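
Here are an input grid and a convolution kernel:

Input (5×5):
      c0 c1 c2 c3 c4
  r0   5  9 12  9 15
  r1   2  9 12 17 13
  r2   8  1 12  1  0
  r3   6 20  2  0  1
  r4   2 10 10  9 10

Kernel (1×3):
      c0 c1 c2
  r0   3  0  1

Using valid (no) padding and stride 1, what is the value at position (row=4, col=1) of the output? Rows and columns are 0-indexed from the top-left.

The receptive field on the input at this output position is [10 10 9]. Elementwise product with the kernel and sum: 10·3 + 9·1.

39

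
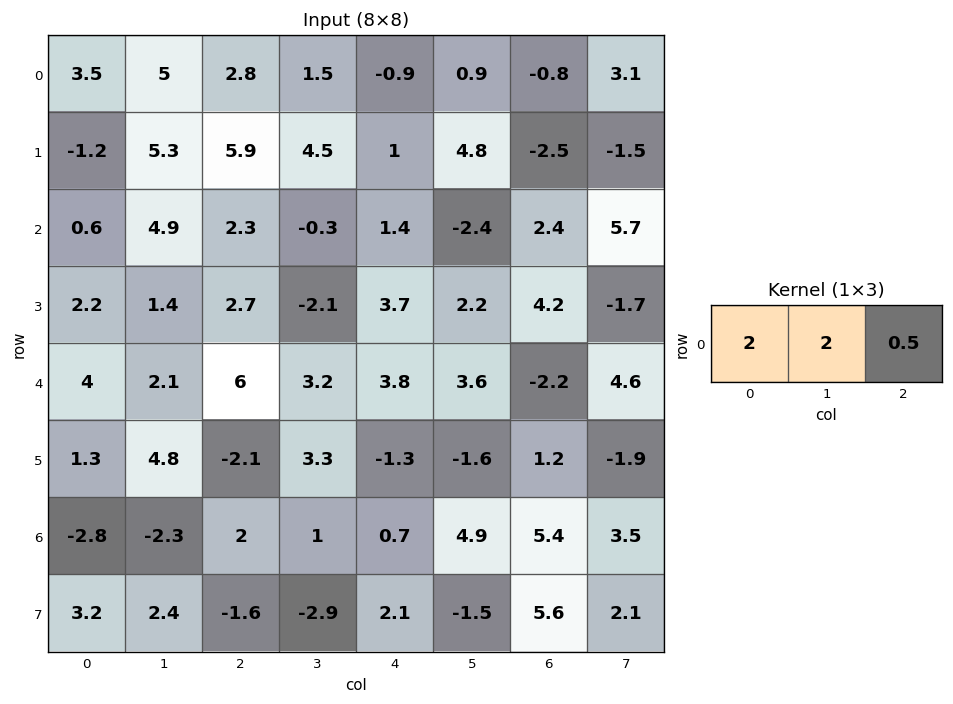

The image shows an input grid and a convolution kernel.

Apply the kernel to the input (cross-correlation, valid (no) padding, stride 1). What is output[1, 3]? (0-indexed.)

13.4

The receptive field on the input at this output position is [4.5 1 4.8]. Elementwise product with the kernel and sum: 4.5·2 + 1·2 + 4.8·0.5.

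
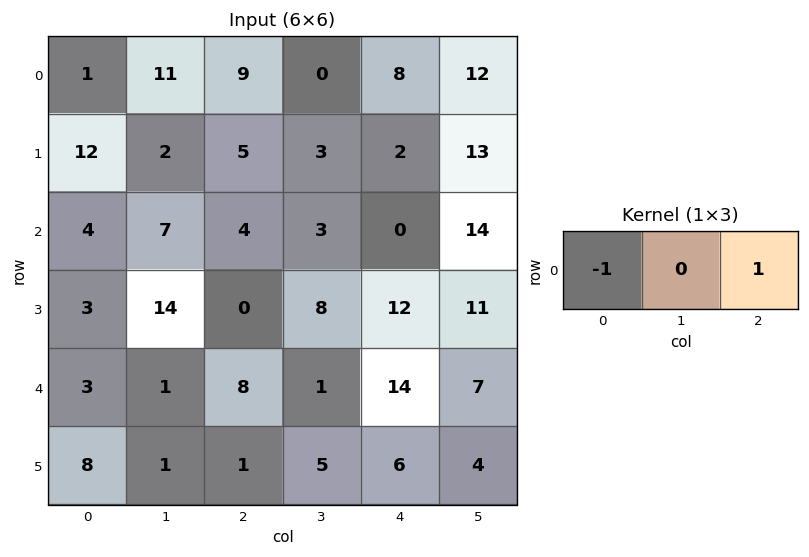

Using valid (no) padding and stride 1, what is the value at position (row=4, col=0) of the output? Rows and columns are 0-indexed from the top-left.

The receptive field on the input at this output position is [3 1 8]. Elementwise product with the kernel and sum: 3·-1 + 8·1.

5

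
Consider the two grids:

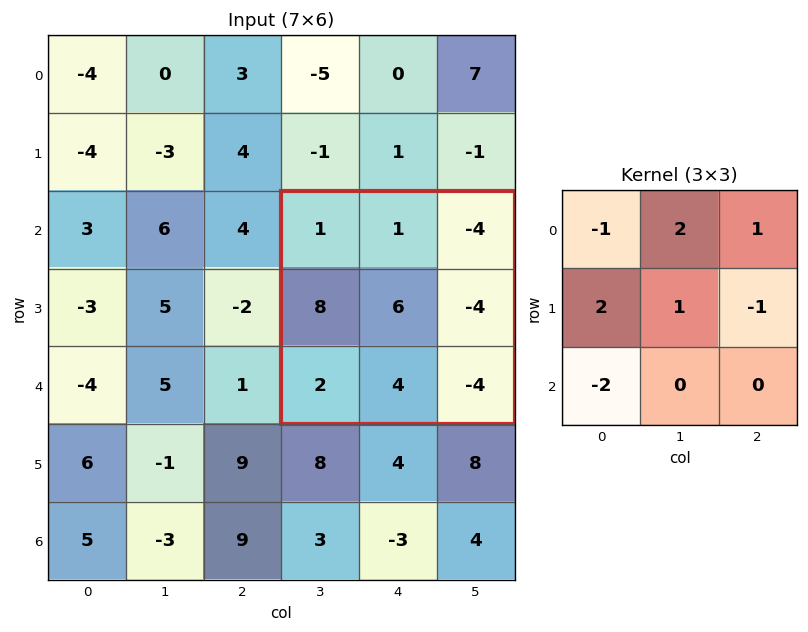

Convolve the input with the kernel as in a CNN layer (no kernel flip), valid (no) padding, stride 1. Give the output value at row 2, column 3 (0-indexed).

19

The receptive field on the input at this output position is [1 1 -4 / 8 6 -4 / 2 4 -4]. Elementwise product with the kernel and sum: 1·-1 + 1·2 + -4·1 + 8·2 + 6·1 + -4·-1 + 2·-2.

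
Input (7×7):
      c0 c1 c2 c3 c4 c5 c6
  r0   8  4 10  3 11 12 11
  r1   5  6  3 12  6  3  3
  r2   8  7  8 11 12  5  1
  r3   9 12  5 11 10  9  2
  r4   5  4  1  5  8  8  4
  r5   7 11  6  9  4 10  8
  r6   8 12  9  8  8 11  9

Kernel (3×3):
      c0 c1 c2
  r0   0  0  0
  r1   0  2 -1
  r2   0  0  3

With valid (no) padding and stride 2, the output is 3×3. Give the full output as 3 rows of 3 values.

33 54 6
22 36 28
43 38 39

Output[0,0]: The receptive field on the input at this output position is [8 4 10 / 5 6 3 / 8 7 8]. Elementwise product with the kernel and sum: 6·2 + 3·-1 + 8·3.
Output[0,1]: The receptive field on the input at this output position is [10 3 11 / 3 12 6 / 8 11 12]. Elementwise product with the kernel and sum: 12·2 + 6·-1 + 12·3.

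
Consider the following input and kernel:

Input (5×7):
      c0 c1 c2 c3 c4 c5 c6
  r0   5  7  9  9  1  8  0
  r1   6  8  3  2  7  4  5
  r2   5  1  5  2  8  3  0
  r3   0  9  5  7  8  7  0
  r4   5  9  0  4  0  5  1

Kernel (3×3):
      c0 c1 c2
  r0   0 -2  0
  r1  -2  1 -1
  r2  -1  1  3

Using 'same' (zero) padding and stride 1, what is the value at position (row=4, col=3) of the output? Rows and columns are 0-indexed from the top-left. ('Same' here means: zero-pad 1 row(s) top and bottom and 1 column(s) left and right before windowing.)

The receptive field on the zero-padded input at this output position is [5 7 8 / 0 4 0 / 0 0 0]. Elementwise product with the kernel and sum: 7·-2 + 0·-2 + 4·1 + 0·-1 + 0·-1 + 0·1 + 0·3.

-10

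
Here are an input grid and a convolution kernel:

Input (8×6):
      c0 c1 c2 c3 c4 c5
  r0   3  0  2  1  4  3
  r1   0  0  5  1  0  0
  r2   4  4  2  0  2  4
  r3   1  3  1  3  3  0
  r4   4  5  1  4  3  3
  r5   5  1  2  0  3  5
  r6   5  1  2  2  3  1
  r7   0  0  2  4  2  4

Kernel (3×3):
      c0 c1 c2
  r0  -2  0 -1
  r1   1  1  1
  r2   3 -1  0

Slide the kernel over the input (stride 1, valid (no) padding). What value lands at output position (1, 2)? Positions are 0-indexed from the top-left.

-6

The receptive field on the input at this output position is [5 1 0 / 2 0 2 / 1 3 3]. Elementwise product with the kernel and sum: 5·-2 + 0·-1 + 2·1 + 0·1 + 2·1 + 1·3 + 3·-1.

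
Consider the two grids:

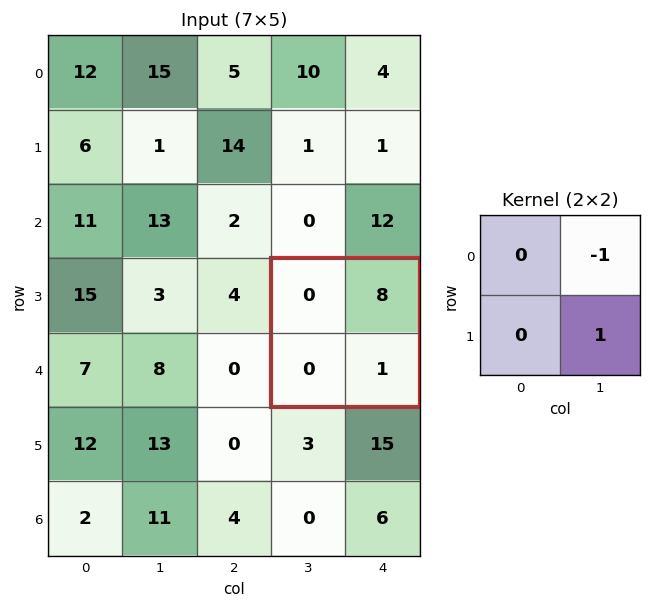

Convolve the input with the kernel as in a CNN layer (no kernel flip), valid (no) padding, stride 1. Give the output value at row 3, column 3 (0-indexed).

-7

The receptive field on the input at this output position is [0 8 / 0 1]. Elementwise product with the kernel and sum: 8·-1 + 1·1.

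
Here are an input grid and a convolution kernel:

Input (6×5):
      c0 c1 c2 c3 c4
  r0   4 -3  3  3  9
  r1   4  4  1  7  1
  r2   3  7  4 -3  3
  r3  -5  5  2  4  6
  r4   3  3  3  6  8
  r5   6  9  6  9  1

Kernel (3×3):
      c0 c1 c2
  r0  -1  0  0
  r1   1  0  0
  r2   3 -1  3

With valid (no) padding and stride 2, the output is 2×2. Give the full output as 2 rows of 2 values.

14 22
7 25

Output[0,0]: The receptive field on the input at this output position is [4 -3 3 / 4 4 1 / 3 7 4]. Elementwise product with the kernel and sum: 4·-1 + 4·1 + 3·3 + 7·-1 + 4·3.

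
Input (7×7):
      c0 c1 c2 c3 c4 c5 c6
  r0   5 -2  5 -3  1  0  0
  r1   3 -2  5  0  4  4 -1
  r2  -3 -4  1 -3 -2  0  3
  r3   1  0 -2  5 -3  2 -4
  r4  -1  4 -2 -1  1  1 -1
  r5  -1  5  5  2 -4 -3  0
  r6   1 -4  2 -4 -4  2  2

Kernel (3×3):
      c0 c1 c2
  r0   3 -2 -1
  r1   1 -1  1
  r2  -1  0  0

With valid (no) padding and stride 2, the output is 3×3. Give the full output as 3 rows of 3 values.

Output[0,0]: The receptive field on the input at this output position is [5 -2 5 / 3 -2 5 / -3 -4 1]. Elementwise product with the kernel and sum: 5·3 + -2·-2 + 5·-1 + 3·1 + -2·-1 + 5·1 + -3·-1.
Output[0,1]: The receptive field on the input at this output position is [5 -3 1 / 5 0 4 / 1 -3 -2]. Elementwise product with the kernel and sum: 5·3 + -3·-2 + 1·-1 + 5·1 + 0·-1 + 4·1 + 1·-1.

27 28 4
-2 3 -19
-11 -8 5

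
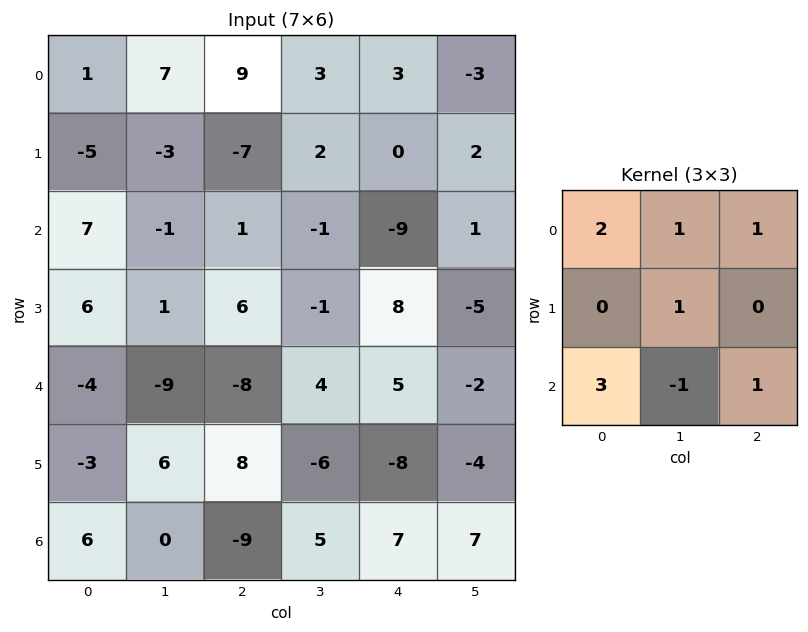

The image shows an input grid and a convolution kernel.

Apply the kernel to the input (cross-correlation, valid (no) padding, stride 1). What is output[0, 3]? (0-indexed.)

13

The receptive field on the input at this output position is [3 3 -3 / 2 0 2 / -1 -9 1]. Elementwise product with the kernel and sum: 3·2 + 3·1 + -3·1 + 0·1 + -1·3 + -9·-1 + 1·1.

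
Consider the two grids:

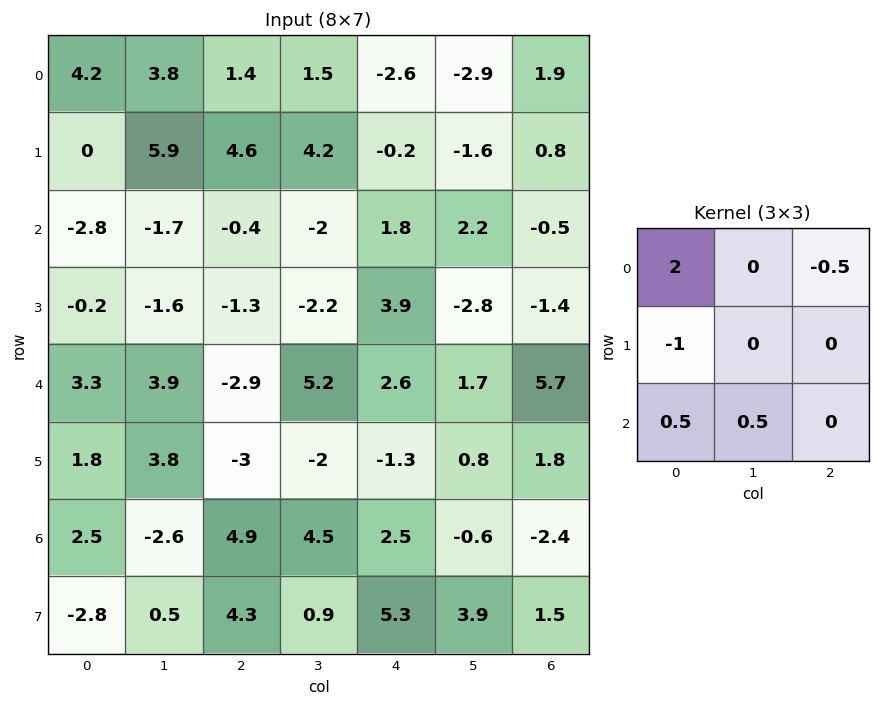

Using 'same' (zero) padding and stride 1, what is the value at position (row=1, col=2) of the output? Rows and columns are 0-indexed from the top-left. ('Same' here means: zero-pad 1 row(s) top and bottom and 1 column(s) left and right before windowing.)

-0.1

The receptive field on the zero-padded input at this output position is [3.8 1.4 1.5 / 5.9 4.6 4.2 / -1.7 -0.4 -2]. Elementwise product with the kernel and sum: 3.8·2 + 1.5·-0.5 + 5.9·-1 + -1.7·0.5 + -0.4·0.5.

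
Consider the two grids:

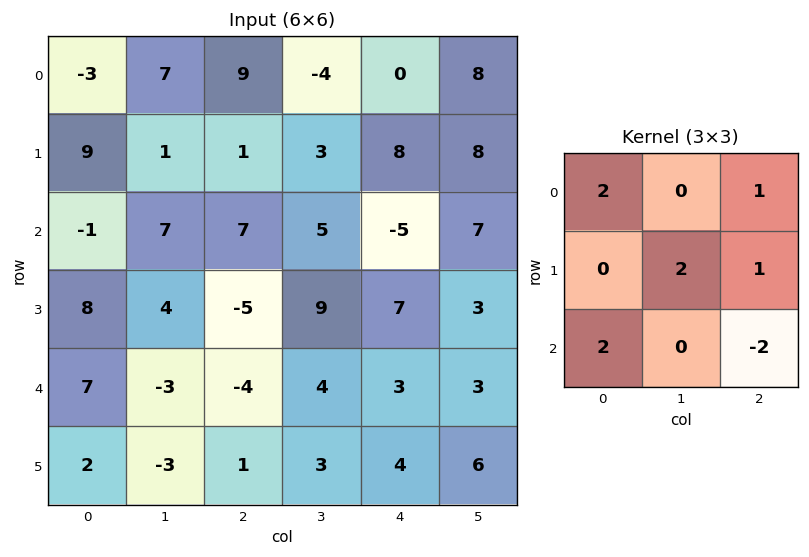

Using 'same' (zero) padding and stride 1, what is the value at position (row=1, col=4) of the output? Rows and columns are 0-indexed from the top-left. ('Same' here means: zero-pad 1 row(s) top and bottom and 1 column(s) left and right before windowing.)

20

The receptive field on the zero-padded input at this output position is [-4 0 8 / 3 8 8 / 5 -5 7]. Elementwise product with the kernel and sum: -4·2 + 8·1 + 8·2 + 8·1 + 5·2 + 7·-2.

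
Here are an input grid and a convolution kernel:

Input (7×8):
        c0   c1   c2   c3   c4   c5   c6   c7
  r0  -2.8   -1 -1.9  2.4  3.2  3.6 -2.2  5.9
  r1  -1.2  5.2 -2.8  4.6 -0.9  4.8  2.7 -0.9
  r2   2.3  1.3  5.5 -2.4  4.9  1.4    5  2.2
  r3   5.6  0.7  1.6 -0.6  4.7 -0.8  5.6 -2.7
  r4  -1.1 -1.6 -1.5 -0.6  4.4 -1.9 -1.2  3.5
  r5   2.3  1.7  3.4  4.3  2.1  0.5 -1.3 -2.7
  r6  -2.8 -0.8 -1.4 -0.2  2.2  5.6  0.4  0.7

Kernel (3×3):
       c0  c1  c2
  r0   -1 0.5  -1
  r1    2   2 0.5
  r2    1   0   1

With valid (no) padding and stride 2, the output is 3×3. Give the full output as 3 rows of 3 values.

18.6 13.45 19.85
3.65 -4.35 4.6
7.3 14.05 3

Output[0,0]: The receptive field on the input at this output position is [-2.8 -1 -1.9 / -1.2 5.2 -2.8 / 2.3 1.3 5.5]. Elementwise product with the kernel and sum: -2.8·-1 + -1·0.5 + -1.9·-1 + -1.2·2 + 5.2·2 + -2.8·0.5 + 2.3·1 + 5.5·1.
Output[0,1]: The receptive field on the input at this output position is [-1.9 2.4 3.2 / -2.8 4.6 -0.9 / 5.5 -2.4 4.9]. Elementwise product with the kernel and sum: -1.9·-1 + 2.4·0.5 + 3.2·-1 + -2.8·2 + 4.6·2 + -0.9·0.5 + 5.5·1 + 4.9·1.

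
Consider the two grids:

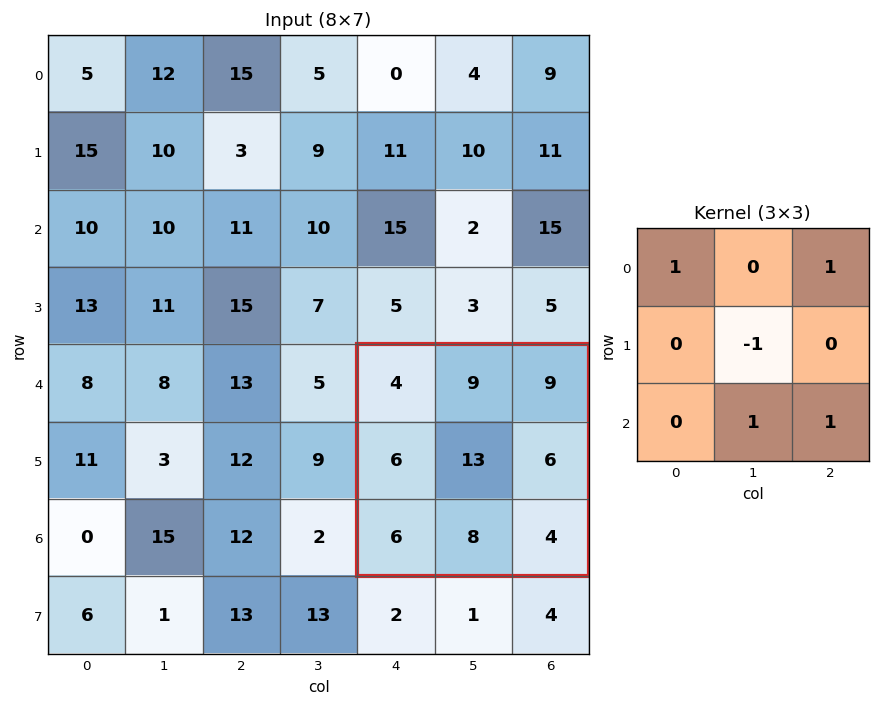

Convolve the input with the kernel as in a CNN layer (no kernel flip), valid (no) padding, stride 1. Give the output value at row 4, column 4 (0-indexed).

12

The receptive field on the input at this output position is [4 9 9 / 6 13 6 / 6 8 4]. Elementwise product with the kernel and sum: 4·1 + 9·1 + 13·-1 + 8·1 + 4·1.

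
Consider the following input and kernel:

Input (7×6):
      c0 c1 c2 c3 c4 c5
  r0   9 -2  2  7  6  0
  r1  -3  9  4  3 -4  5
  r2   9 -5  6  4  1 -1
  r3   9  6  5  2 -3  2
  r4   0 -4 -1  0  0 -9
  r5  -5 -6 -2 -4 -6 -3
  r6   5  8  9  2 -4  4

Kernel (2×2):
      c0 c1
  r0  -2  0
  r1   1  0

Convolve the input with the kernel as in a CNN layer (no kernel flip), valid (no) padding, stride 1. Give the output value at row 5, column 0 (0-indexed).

The receptive field on the input at this output position is [-5 -6 / 5 8]. Elementwise product with the kernel and sum: -5·-2 + 5·1.

15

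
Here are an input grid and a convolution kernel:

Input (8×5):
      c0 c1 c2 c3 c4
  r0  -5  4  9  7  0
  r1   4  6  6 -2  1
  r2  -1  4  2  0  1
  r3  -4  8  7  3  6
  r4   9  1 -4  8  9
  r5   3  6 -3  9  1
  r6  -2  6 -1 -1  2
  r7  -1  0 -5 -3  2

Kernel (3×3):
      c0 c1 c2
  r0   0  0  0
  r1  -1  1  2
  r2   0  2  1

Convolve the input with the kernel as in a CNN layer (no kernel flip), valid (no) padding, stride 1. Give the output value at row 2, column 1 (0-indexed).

The receptive field on the input at this output position is [4 2 0 / 8 7 3 / 1 -4 8]. Elementwise product with the kernel and sum: 8·-1 + 7·1 + 3·2 + -4·2 + 8·1.

5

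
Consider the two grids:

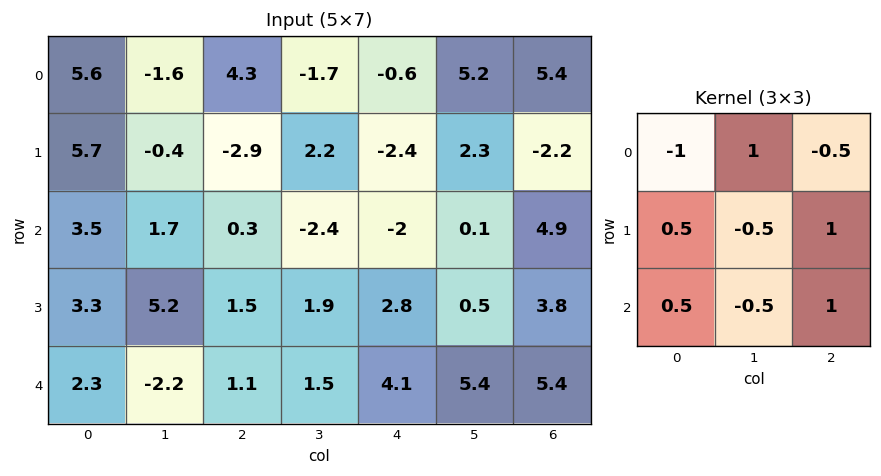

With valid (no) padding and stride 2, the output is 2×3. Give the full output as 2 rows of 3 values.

Output[0,0]: The receptive field on the input at this output position is [5.6 -1.6 4.3 / 5.7 -0.4 -2.9 / 3.5 1.7 0.3]. Elementwise product with the kernel and sum: 5.6·-1 + -1.6·1 + 4.3·-0.5 + 5.7·0.5 + -0.4·-0.5 + -2.9·1 + 3.5·0.5 + 1.7·-0.5 + 0.3·1.

-8 -11.3 2.4
1.95 4.8 9.35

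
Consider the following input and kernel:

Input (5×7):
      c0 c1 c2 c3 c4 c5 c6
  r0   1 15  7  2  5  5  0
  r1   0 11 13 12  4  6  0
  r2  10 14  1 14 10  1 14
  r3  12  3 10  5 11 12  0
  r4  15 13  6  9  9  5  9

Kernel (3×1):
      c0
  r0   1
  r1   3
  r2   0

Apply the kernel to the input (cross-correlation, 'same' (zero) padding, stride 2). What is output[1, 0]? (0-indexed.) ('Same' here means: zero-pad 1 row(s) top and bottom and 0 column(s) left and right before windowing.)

30

The receptive field on the zero-padded input at this output position is [0 / 10 / 12]. Elementwise product with the kernel and sum: 0·1 + 10·3.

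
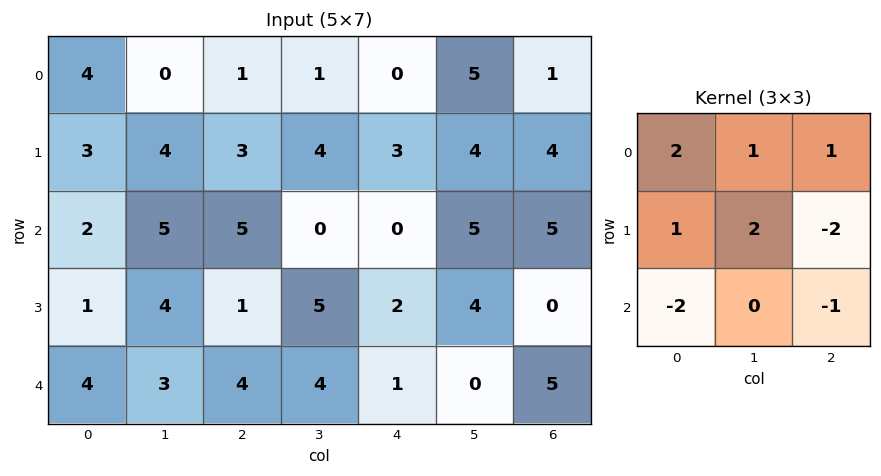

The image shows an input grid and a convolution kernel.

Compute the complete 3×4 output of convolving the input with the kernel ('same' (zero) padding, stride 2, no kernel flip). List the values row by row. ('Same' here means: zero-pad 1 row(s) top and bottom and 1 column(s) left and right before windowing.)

Output[0,0]: The receptive field on the zero-padded input at this output position is [0 0 0 / 0 4 0 / 0 3 4]. Elementwise product with the kernel and sum: 0·2 + 0·1 + 0·1 + 0·1 + 4·2 + 0·-2 + 0·-2 + 4·-1.

4 -12 -21 -1
-3 17 -9 19
7 17 22 18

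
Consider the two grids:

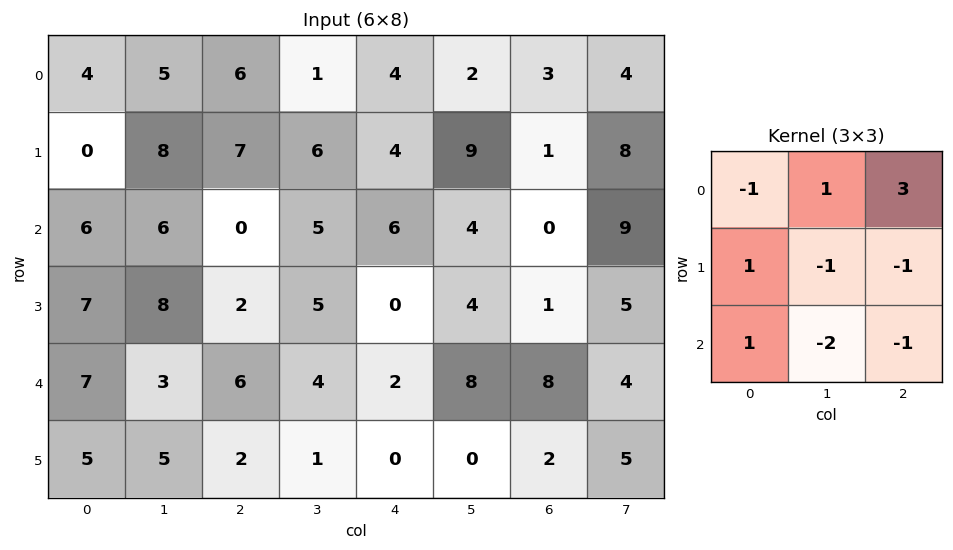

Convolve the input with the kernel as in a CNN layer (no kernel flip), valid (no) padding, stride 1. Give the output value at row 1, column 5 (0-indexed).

8

The receptive field on the input at this output position is [9 1 8 / 4 0 9 / 4 1 5]. Elementwise product with the kernel and sum: 9·-1 + 1·1 + 8·3 + 4·1 + 0·-1 + 9·-1 + 4·1 + 1·-2 + 5·-1.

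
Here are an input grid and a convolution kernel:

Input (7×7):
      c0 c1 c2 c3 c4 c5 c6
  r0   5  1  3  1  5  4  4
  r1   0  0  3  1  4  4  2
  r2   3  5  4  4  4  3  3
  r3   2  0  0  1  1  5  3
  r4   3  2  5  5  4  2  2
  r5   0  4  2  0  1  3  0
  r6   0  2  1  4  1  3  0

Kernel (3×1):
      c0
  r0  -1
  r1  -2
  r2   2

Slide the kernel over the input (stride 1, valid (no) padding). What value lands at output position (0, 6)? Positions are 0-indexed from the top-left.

-2

The receptive field on the input at this output position is [4 / 2 / 3]. Elementwise product with the kernel and sum: 4·-1 + 2·-2 + 3·2.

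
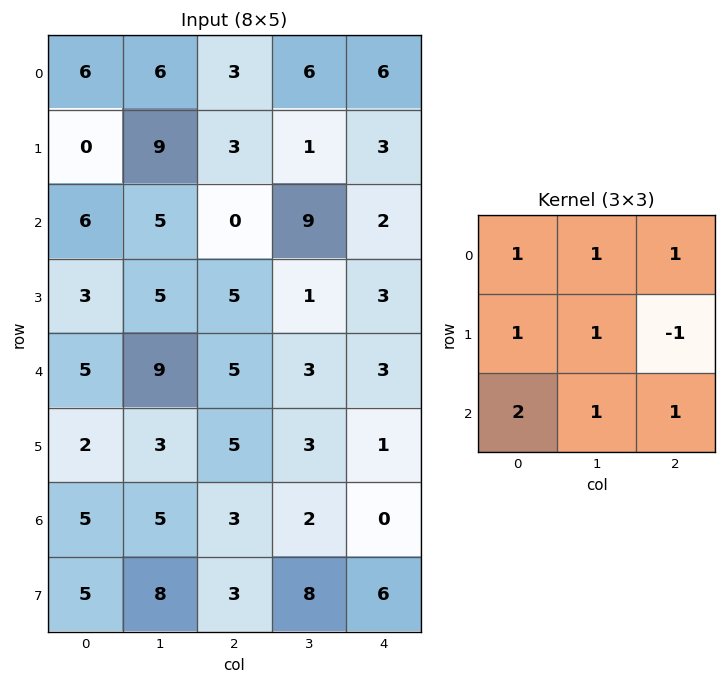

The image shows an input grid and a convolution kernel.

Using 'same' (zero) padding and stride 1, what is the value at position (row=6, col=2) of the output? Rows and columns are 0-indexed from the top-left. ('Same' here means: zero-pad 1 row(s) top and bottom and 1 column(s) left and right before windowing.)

44

The receptive field on the zero-padded input at this output position is [3 5 3 / 5 3 2 / 8 3 8]. Elementwise product with the kernel and sum: 3·1 + 5·1 + 3·1 + 5·1 + 3·1 + 2·-1 + 8·2 + 3·1 + 8·1.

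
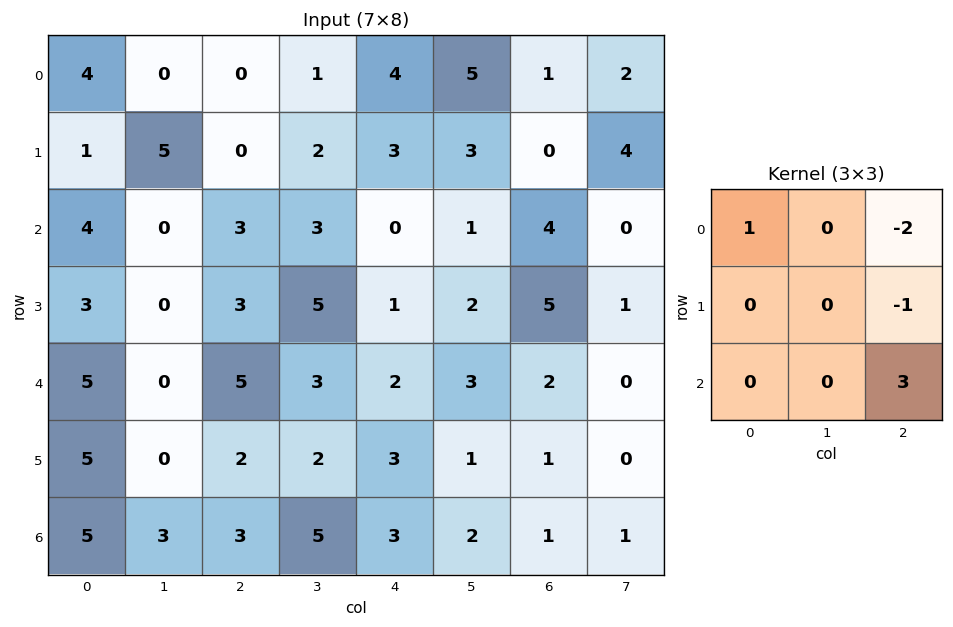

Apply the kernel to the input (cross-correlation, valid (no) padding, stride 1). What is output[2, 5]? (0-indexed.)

0

The receptive field on the input at this output position is [1 4 0 / 2 5 1 / 3 2 0]. Elementwise product with the kernel and sum: 1·1 + 0·-2 + 1·-1 + 0·3.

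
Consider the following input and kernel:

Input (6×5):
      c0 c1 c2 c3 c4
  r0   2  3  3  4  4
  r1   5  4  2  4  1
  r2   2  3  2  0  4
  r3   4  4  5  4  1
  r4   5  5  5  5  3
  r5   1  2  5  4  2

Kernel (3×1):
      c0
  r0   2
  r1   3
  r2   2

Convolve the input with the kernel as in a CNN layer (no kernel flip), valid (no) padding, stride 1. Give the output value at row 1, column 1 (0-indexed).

The receptive field on the input at this output position is [4 / 3 / 4]. Elementwise product with the kernel and sum: 4·2 + 3·3 + 4·2.

25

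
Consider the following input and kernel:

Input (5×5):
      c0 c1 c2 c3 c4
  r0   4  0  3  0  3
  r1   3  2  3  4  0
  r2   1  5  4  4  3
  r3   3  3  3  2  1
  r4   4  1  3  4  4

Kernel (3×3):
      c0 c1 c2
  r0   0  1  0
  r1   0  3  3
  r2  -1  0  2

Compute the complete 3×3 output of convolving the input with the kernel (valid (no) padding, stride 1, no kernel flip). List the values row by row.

Output[0,0]: The receptive field on the input at this output position is [4 0 3 / 3 2 3 / 1 5 4]. Elementwise product with the kernel and sum: 0·1 + 2·3 + 3·3 + 1·-1 + 4·2.

22 27 14
32 28 24
25 26 18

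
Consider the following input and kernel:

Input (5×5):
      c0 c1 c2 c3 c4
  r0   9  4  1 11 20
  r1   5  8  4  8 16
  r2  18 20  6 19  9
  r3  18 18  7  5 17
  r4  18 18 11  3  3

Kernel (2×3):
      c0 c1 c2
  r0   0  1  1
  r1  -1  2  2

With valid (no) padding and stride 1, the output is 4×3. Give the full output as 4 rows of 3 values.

24 28 75
46 42 74
58 31 65
65 22 23

Output[0,0]: The receptive field on the input at this output position is [9 4 1 / 5 8 4]. Elementwise product with the kernel and sum: 4·1 + 1·1 + 5·-1 + 8·2 + 4·2.
Output[0,1]: The receptive field on the input at this output position is [4 1 11 / 8 4 8]. Elementwise product with the kernel and sum: 1·1 + 11·1 + 8·-1 + 4·2 + 8·2.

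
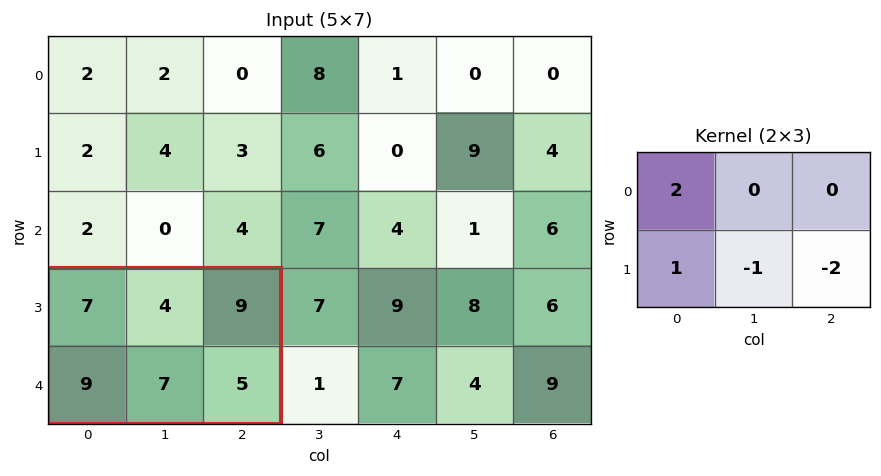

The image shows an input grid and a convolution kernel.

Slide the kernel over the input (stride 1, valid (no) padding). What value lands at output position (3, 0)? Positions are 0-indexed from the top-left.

6

The receptive field on the input at this output position is [7 4 9 / 9 7 5]. Elementwise product with the kernel and sum: 7·2 + 9·1 + 7·-1 + 5·-2.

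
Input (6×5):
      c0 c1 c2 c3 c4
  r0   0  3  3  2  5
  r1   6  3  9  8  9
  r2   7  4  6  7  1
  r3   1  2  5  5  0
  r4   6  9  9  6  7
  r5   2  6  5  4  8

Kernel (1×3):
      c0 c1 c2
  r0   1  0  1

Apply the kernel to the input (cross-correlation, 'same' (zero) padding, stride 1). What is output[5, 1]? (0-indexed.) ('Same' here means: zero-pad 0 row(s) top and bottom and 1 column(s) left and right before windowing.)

7

The receptive field on the zero-padded input at this output position is [2 6 5]. Elementwise product with the kernel and sum: 2·1 + 5·1.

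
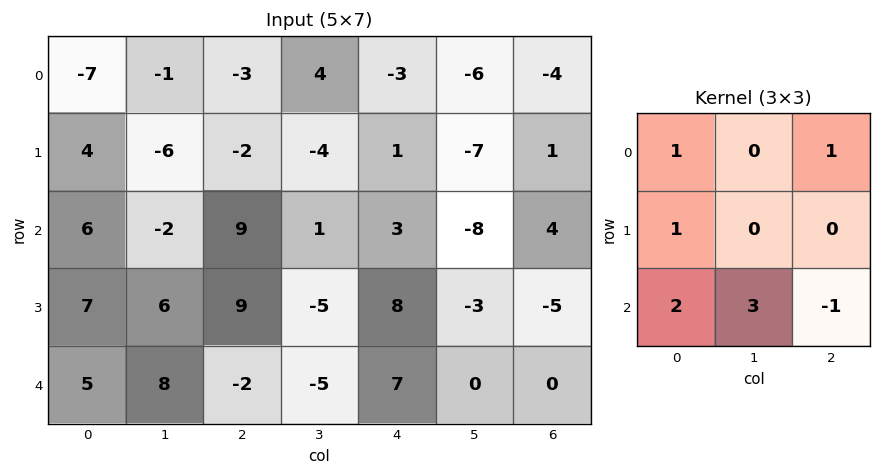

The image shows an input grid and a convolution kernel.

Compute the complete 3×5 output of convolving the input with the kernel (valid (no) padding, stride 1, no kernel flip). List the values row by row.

Output[0,0]: The receptive field on the input at this output position is [-7 -1 -3 / 4 -6 -2 / 6 -2 9]. Elementwise product with the kernel and sum: -7·1 + -3·1 + 4·1 + 6·2 + -2·3 + 9·-1.

-9 19 10 13 -28
31 32 3 7 17
58 20 -5 -1 29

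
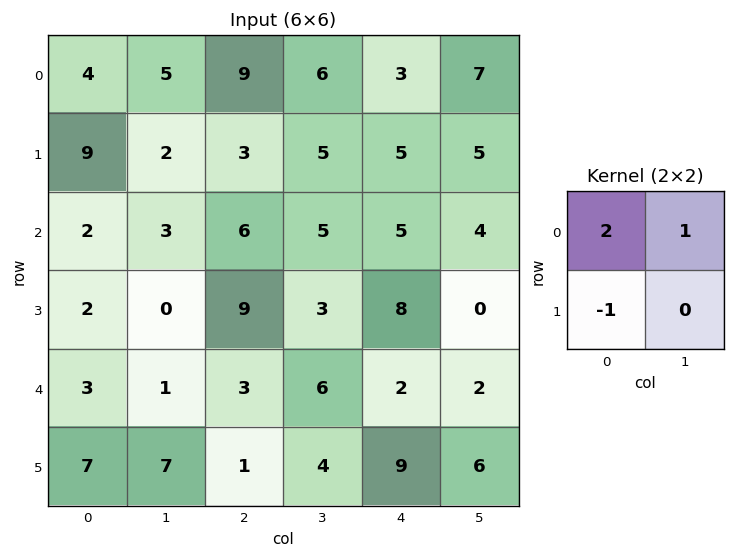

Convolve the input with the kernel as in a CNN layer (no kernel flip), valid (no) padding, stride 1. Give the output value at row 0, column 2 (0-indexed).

21

The receptive field on the input at this output position is [9 6 / 3 5]. Elementwise product with the kernel and sum: 9·2 + 6·1 + 3·-1.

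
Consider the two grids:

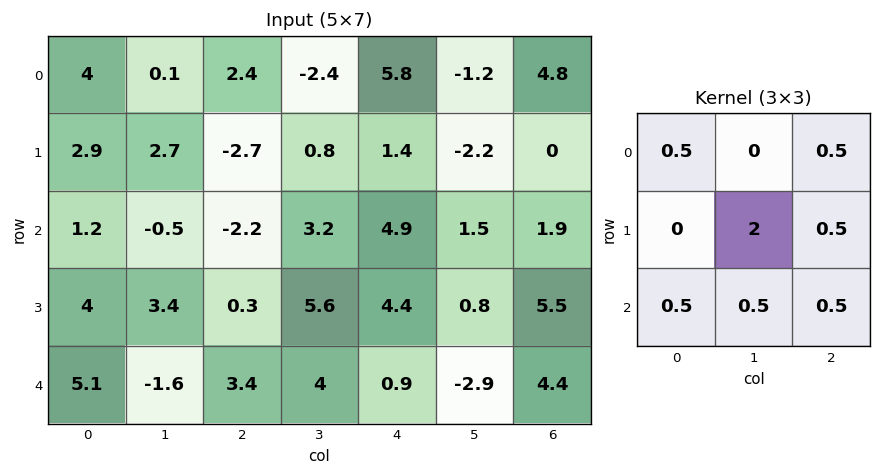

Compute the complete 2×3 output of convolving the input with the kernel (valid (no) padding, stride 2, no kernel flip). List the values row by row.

Output[0,0]: The receptive field on the input at this output position is [4 0.1 2.4 / 2.9 2.7 -2.7 / 1.2 -0.5 -2.2]. Elementwise product with the kernel and sum: 4·0.5 + 2.4·0.5 + 2.7·2 + -2.7·0.5 + 1.2·0.5 + -0.5·0.5 + -2.2·0.5.
Output[0,1]: The receptive field on the input at this output position is [2.4 -2.4 5.8 / -2.7 0.8 1.4 / -2.2 3.2 4.9]. Elementwise product with the kernel and sum: 2.4·0.5 + 5.8·0.5 + 0.8·2 + 1.4·0.5 + -2.2·0.5 + 3.2·0.5 + 4.9·0.5.

6.5 9.35 5.05
9.9 18.9 8.95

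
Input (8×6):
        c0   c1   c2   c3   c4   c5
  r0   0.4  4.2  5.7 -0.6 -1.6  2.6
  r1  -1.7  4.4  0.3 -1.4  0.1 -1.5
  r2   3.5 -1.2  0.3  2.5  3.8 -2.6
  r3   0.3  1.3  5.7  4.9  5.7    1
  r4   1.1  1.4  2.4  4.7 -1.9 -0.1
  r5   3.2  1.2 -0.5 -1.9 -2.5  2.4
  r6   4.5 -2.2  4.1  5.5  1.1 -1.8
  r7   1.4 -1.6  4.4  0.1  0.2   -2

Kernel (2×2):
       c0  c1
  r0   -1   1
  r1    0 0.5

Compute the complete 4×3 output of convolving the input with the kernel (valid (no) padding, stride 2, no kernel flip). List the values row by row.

Output[0,0]: The receptive field on the input at this output position is [0.4 4.2 / -1.7 4.4]. Elementwise product with the kernel and sum: 0.4·-1 + 4.2·1 + 4.4·0.5.

6 -7 3.45
-4.05 4.65 -5.9
0.9 1.35 3
-7.5 1.45 -3.9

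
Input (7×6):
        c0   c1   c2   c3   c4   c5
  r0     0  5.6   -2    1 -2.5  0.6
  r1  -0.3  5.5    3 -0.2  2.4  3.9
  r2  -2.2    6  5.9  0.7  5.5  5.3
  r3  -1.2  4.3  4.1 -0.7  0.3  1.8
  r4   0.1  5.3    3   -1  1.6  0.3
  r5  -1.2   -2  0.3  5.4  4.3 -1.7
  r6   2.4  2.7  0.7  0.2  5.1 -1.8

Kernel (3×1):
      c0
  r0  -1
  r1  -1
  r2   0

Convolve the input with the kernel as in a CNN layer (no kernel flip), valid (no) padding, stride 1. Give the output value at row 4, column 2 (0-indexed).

The receptive field on the input at this output position is [3 / 0.3 / 0.7]. Elementwise product with the kernel and sum: 3·-1 + 0.3·-1.

-3.3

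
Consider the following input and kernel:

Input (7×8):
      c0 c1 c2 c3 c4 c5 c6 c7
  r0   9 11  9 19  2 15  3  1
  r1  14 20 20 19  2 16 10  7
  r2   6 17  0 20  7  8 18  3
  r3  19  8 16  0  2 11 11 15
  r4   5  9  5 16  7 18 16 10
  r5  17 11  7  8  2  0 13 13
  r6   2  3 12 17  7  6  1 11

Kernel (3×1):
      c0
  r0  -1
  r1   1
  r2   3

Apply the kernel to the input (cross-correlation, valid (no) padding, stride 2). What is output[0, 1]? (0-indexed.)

The receptive field on the input at this output position is [9 / 20 / 0]. Elementwise product with the kernel and sum: 9·-1 + 20·1 + 0·3.

11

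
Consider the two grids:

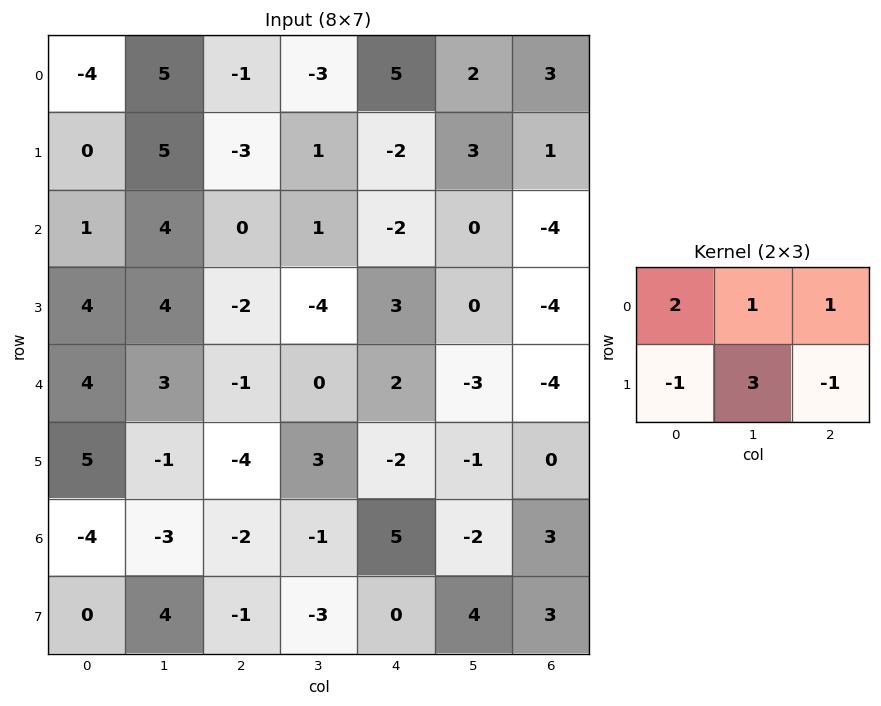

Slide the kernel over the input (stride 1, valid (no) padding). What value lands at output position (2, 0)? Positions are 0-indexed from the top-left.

16

The receptive field on the input at this output position is [1 4 0 / 4 4 -2]. Elementwise product with the kernel and sum: 1·2 + 4·1 + 0·1 + 4·-1 + 4·3 + -2·-1.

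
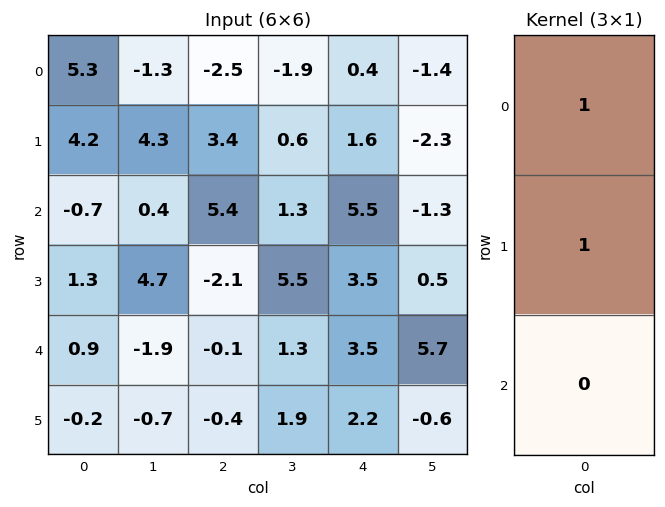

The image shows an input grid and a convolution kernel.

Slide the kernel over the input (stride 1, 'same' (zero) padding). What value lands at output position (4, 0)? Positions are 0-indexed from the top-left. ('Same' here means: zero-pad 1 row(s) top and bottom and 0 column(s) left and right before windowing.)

The receptive field on the zero-padded input at this output position is [1.3 / 0.9 / -0.2]. Elementwise product with the kernel and sum: 1.3·1 + 0.9·1.

2.2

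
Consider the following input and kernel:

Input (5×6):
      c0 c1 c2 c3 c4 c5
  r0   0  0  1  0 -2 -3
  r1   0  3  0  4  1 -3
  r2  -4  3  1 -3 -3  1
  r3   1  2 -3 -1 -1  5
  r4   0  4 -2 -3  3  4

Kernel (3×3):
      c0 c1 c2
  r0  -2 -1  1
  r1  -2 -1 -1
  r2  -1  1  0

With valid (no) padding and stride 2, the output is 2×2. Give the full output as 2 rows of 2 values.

Output[0,0]: The receptive field on the input at this output position is [0 0 1 / 0 3 0 / -4 3 1]. Elementwise product with the kernel and sum: 0·-2 + 0·-1 + 1·1 + 0·-2 + 3·-1 + 0·-1 + -4·-1 + 3·1.

5 -13
9 5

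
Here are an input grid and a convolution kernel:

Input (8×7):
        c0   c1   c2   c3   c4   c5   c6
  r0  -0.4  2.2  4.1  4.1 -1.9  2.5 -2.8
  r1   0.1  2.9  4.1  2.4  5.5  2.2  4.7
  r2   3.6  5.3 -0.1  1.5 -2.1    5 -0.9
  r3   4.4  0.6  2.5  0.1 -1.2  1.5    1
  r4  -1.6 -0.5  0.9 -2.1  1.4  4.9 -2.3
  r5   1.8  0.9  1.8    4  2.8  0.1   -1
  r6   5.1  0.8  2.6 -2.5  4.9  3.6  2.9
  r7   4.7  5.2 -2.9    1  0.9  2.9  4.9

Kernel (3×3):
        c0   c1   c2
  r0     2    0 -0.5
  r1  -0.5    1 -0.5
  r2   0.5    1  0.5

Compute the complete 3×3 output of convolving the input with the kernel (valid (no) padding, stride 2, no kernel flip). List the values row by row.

5 7.15 -1.8
3.55 -0.65 2.3
0.1 4.05 10.65

Output[0,0]: The receptive field on the input at this output position is [-0.4 2.2 4.1 / 0.1 2.9 4.1 / 3.6 5.3 -0.1]. Elementwise product with the kernel and sum: -0.4·2 + 4.1·-0.5 + 0.1·-0.5 + 2.9·1 + 4.1·-0.5 + 3.6·0.5 + 5.3·1 + -0.1·0.5.
Output[0,1]: The receptive field on the input at this output position is [4.1 4.1 -1.9 / 4.1 2.4 5.5 / -0.1 1.5 -2.1]. Elementwise product with the kernel and sum: 4.1·2 + -1.9·-0.5 + 4.1·-0.5 + 2.4·1 + 5.5·-0.5 + -0.1·0.5 + 1.5·1 + -2.1·0.5.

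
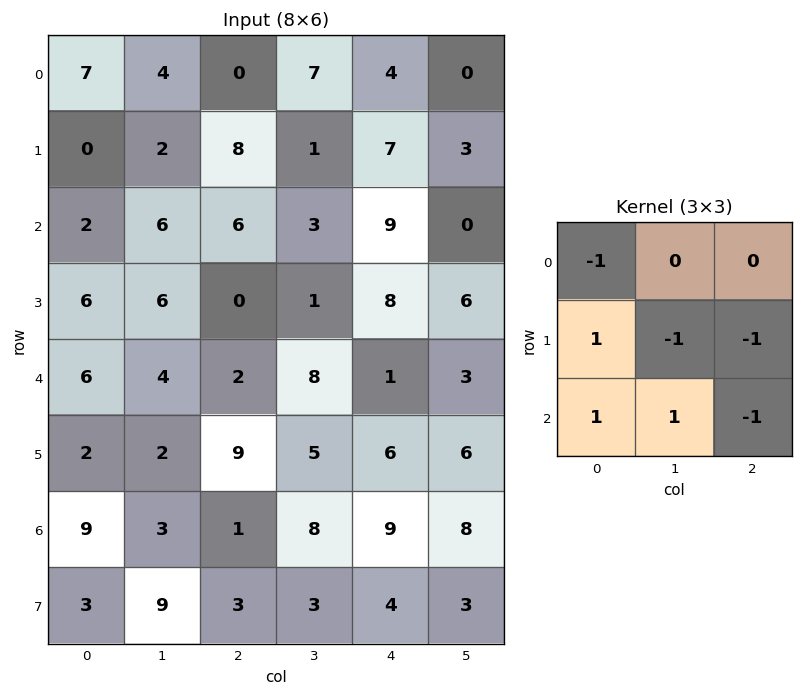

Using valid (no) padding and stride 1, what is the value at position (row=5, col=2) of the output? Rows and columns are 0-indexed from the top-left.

-23

The receptive field on the input at this output position is [9 5 6 / 1 8 9 / 3 3 4]. Elementwise product with the kernel and sum: 9·-1 + 1·1 + 8·-1 + 9·-1 + 3·1 + 3·1 + 4·-1.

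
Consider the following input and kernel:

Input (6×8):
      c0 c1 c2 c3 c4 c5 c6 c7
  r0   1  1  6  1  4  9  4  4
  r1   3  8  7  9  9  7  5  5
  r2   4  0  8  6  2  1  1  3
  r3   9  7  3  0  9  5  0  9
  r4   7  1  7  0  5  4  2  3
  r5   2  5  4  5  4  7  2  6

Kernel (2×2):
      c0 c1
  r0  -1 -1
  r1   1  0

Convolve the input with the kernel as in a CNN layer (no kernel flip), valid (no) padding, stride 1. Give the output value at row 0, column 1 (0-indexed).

The receptive field on the input at this output position is [1 6 / 8 7]. Elementwise product with the kernel and sum: 1·-1 + 6·-1 + 8·1.

1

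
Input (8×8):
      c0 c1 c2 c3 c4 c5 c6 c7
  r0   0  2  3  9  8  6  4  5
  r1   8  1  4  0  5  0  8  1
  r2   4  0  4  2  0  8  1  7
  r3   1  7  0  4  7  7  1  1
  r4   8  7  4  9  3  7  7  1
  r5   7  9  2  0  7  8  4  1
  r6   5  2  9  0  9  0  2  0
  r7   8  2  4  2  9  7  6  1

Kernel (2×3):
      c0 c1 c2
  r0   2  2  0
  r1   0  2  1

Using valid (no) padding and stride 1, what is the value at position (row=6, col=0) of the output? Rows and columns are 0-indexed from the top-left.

22

The receptive field on the input at this output position is [5 2 9 / 8 2 4]. Elementwise product with the kernel and sum: 5·2 + 2·2 + 2·2 + 4·1.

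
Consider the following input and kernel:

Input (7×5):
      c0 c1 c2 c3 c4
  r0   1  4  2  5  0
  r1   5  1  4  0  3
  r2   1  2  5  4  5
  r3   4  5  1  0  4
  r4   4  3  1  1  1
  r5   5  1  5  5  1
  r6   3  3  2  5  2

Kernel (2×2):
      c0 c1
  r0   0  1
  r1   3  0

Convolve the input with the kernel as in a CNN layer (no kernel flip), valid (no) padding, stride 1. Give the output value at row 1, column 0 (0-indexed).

4

The receptive field on the input at this output position is [5 1 / 1 2]. Elementwise product with the kernel and sum: 1·1 + 1·3.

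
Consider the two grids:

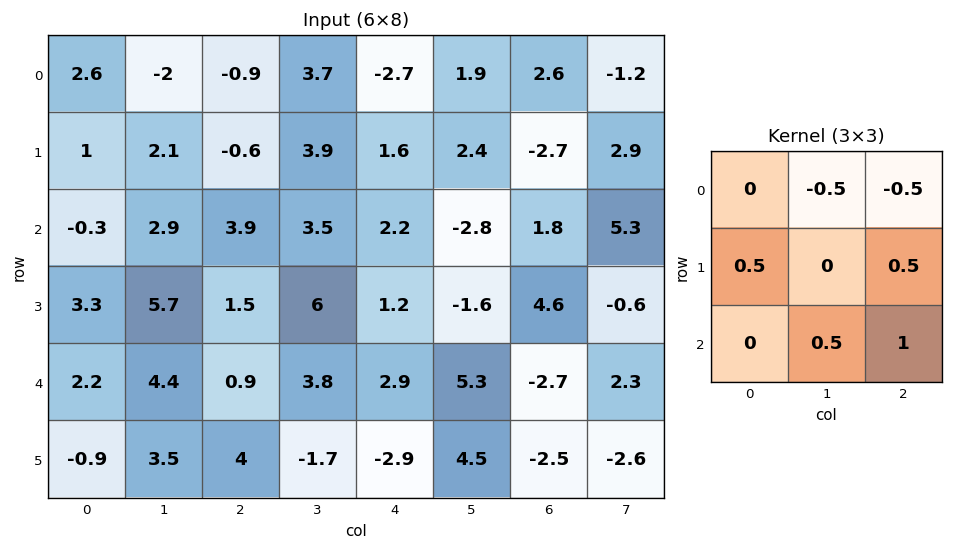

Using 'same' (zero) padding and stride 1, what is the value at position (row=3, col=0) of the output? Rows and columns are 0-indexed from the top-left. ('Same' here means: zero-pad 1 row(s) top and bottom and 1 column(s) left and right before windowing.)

7.05

The receptive field on the zero-padded input at this output position is [0 -0.3 2.9 / 0 3.3 5.7 / 0 2.2 4.4]. Elementwise product with the kernel and sum: -0.3·-0.5 + 2.9·-0.5 + 0·0.5 + 5.7·0.5 + 2.2·0.5 + 4.4·1.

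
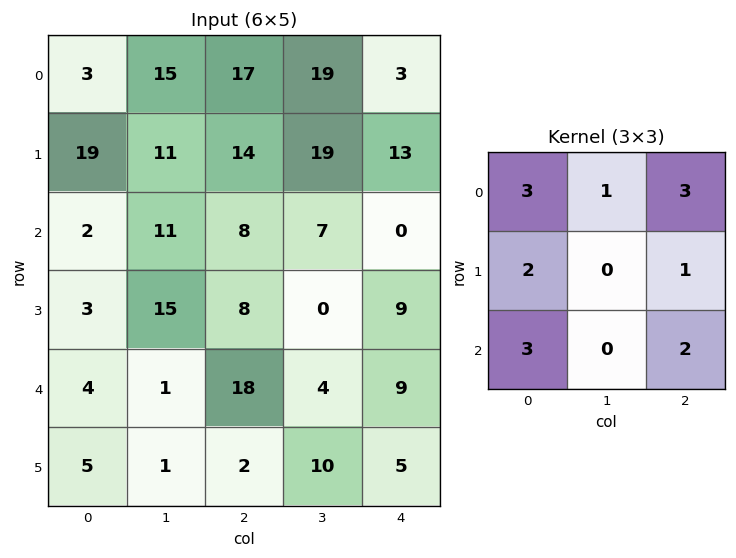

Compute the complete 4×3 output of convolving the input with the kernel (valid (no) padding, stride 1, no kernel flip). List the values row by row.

149 207 144
147 178 158
103 103 128
93 82 112

Output[0,0]: The receptive field on the input at this output position is [3 15 17 / 19 11 14 / 2 11 8]. Elementwise product with the kernel and sum: 3·3 + 15·1 + 17·3 + 19·2 + 14·1 + 2·3 + 8·2.
Output[0,1]: The receptive field on the input at this output position is [15 17 19 / 11 14 19 / 11 8 7]. Elementwise product with the kernel and sum: 15·3 + 17·1 + 19·3 + 11·2 + 19·1 + 11·3 + 7·2.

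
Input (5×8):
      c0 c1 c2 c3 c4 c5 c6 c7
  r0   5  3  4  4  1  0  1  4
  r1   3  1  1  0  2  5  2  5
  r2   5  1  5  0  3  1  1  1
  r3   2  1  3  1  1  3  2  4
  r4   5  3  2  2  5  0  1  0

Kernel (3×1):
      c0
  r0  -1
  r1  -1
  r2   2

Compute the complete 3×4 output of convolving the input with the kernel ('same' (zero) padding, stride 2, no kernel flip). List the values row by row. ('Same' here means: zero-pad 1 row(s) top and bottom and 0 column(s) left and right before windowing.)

Output[0,0]: The receptive field on the zero-padded input at this output position is [0 / 5 / 3]. Elementwise product with the kernel and sum: 0·-1 + 5·-1 + 3·2.
Output[0,1]: The receptive field on the zero-padded input at this output position is [0 / 4 / 1]. Elementwise product with the kernel and sum: 0·-1 + 4·-1 + 1·2.

1 -2 3 3
-4 0 -3 1
-7 -5 -6 -3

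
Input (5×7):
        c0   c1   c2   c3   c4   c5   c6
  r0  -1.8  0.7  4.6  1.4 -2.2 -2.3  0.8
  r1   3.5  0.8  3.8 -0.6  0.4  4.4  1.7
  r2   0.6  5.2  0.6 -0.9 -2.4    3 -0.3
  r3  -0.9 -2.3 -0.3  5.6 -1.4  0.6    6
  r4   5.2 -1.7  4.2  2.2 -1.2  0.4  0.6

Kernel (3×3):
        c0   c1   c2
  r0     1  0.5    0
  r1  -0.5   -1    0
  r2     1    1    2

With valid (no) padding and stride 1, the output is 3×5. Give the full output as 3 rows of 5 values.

3 2.8 -1.1 2.9 -7.95
-5.4 8.1 6.6 7.85 12
17.85 13.85 -1.3 -1.7 -0.4

Output[0,0]: The receptive field on the input at this output position is [-1.8 0.7 4.6 / 3.5 0.8 3.8 / 0.6 5.2 0.6]. Elementwise product with the kernel and sum: -1.8·1 + 0.7·0.5 + 3.5·-0.5 + 0.8·-1 + 0.6·1 + 5.2·1 + 0.6·2.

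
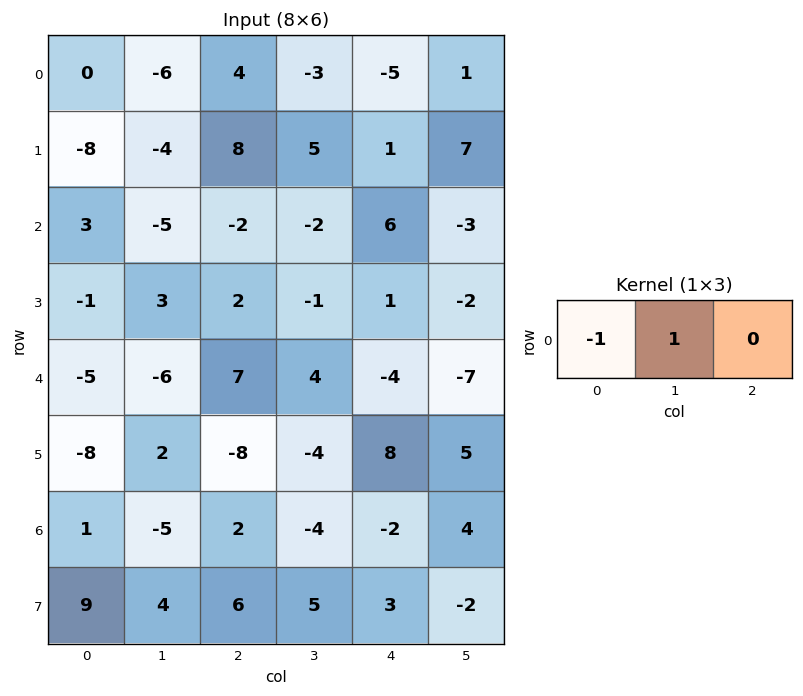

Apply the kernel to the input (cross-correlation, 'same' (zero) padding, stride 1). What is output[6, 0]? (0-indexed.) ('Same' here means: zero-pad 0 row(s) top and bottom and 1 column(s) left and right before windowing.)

1

The receptive field on the zero-padded input at this output position is [0 1 -5]. Elementwise product with the kernel and sum: 0·-1 + 1·1.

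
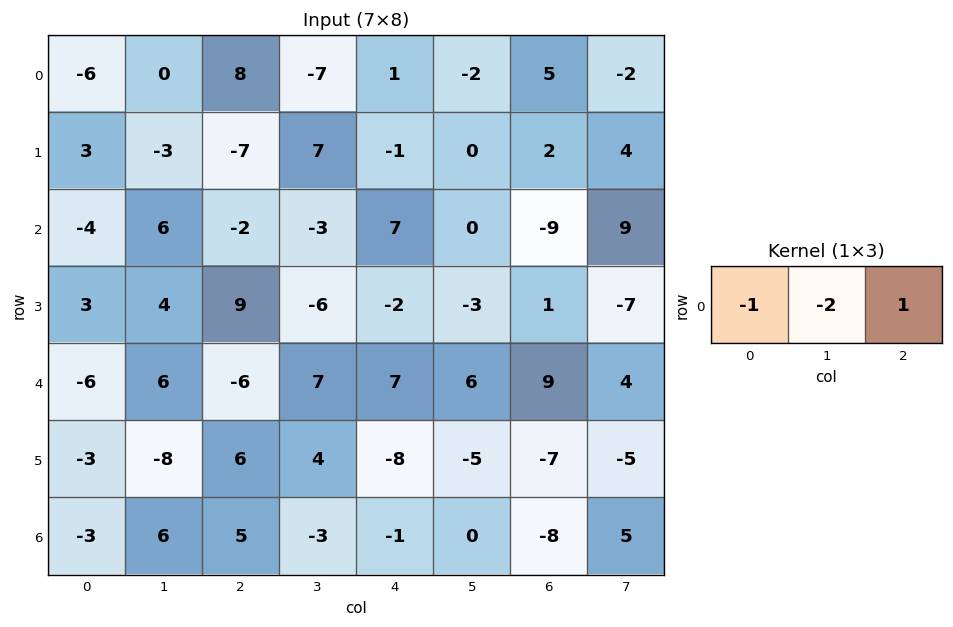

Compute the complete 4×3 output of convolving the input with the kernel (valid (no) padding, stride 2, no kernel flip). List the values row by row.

14 7 8
-10 15 -16
-12 -1 -10
-4 0 -7

Output[0,0]: The receptive field on the input at this output position is [-6 0 8]. Elementwise product with the kernel and sum: -6·-1 + 0·-2 + 8·1.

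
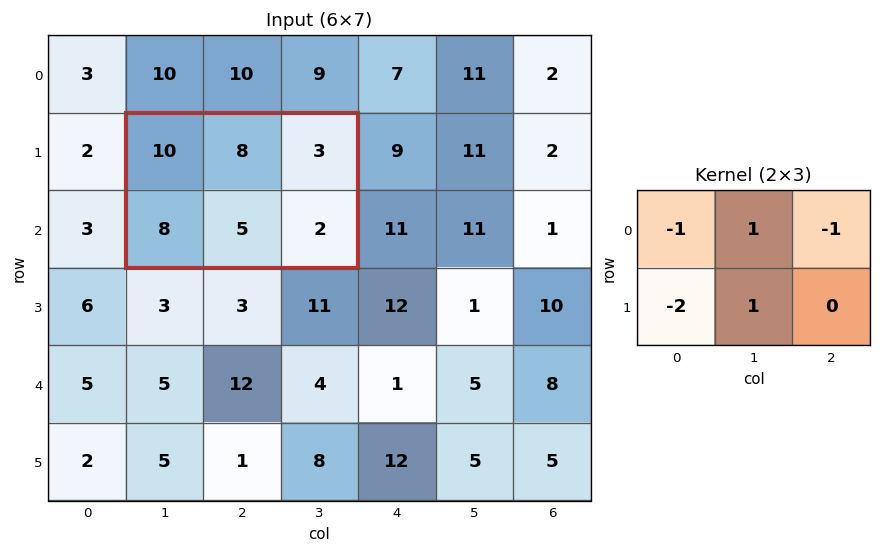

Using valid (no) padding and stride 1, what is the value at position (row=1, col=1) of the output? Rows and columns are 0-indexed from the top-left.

-16

The receptive field on the input at this output position is [10 8 3 / 8 5 2]. Elementwise product with the kernel and sum: 10·-1 + 8·1 + 3·-1 + 8·-2 + 5·1.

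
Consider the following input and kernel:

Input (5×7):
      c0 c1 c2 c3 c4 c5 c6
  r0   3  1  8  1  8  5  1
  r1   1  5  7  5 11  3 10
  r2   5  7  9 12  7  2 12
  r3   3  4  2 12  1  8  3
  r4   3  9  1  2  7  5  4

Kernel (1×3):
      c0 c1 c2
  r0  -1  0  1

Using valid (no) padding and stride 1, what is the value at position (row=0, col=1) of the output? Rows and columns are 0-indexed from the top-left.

0

The receptive field on the input at this output position is [1 8 1]. Elementwise product with the kernel and sum: 1·-1 + 1·1.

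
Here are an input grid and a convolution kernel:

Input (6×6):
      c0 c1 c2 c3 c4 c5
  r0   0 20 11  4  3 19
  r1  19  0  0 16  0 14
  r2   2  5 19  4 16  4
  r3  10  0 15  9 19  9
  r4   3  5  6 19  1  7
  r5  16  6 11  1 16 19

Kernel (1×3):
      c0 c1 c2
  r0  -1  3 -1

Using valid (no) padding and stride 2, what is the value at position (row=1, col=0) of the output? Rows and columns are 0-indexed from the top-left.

-6

The receptive field on the input at this output position is [2 5 19]. Elementwise product with the kernel and sum: 2·-1 + 5·3 + 19·-1.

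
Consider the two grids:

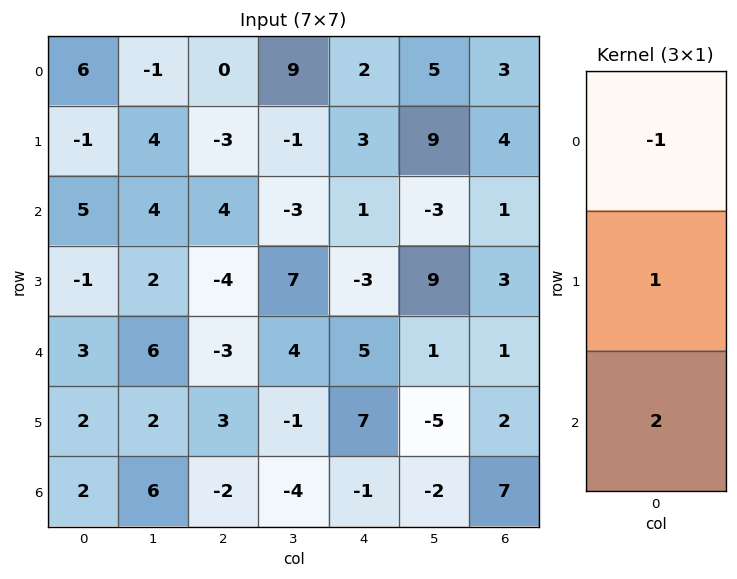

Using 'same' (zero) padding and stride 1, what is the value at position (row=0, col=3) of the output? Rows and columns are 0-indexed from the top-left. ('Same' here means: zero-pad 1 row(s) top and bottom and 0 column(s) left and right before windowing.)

7

The receptive field on the zero-padded input at this output position is [0 / 9 / -1]. Elementwise product with the kernel and sum: 0·-1 + 9·1 + -1·2.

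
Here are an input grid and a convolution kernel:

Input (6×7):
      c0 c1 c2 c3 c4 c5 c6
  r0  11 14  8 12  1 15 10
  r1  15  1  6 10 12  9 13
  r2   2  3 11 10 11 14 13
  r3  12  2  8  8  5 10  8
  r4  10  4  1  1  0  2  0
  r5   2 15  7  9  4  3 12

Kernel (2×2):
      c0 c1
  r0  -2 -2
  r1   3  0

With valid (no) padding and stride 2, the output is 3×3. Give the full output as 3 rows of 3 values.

-5 -22 4
26 -18 -35
-22 17 8

Output[0,0]: The receptive field on the input at this output position is [11 14 / 15 1]. Elementwise product with the kernel and sum: 11·-2 + 14·-2 + 15·3.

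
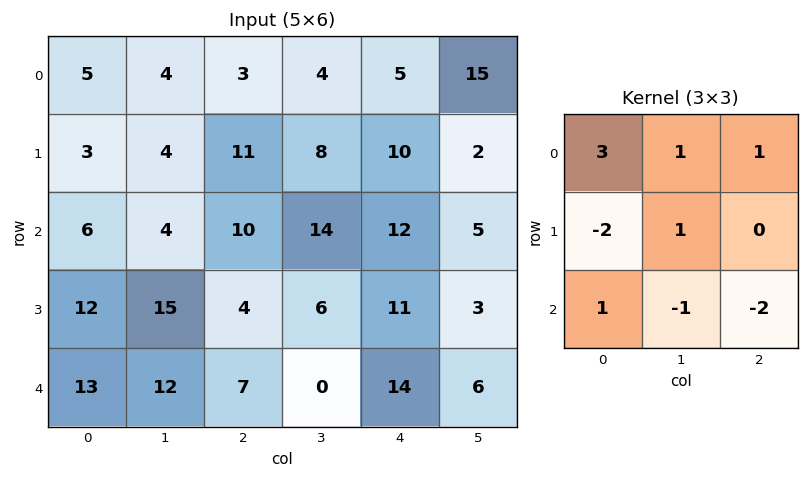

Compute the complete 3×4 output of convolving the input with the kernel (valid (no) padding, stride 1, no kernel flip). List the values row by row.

2 -12 -24 18
5 32 21 9
10 15 33 32

Output[0,0]: The receptive field on the input at this output position is [5 4 3 / 3 4 11 / 6 4 10]. Elementwise product with the kernel and sum: 5·3 + 4·1 + 3·1 + 3·-2 + 4·1 + 6·1 + 4·-1 + 10·-2.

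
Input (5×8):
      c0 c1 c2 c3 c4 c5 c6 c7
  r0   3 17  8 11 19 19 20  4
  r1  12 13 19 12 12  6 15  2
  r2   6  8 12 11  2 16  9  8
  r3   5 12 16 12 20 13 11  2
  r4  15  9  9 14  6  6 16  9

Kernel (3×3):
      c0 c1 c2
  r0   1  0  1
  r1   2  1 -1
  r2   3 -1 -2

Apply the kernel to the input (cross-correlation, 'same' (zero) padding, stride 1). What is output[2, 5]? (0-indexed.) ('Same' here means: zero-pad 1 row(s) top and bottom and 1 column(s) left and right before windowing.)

The receptive field on the zero-padded input at this output position is [12 6 15 / 2 16 9 / 20 13 11]. Elementwise product with the kernel and sum: 12·1 + 15·1 + 2·2 + 16·1 + 9·-1 + 20·3 + 13·-1 + 11·-2.

63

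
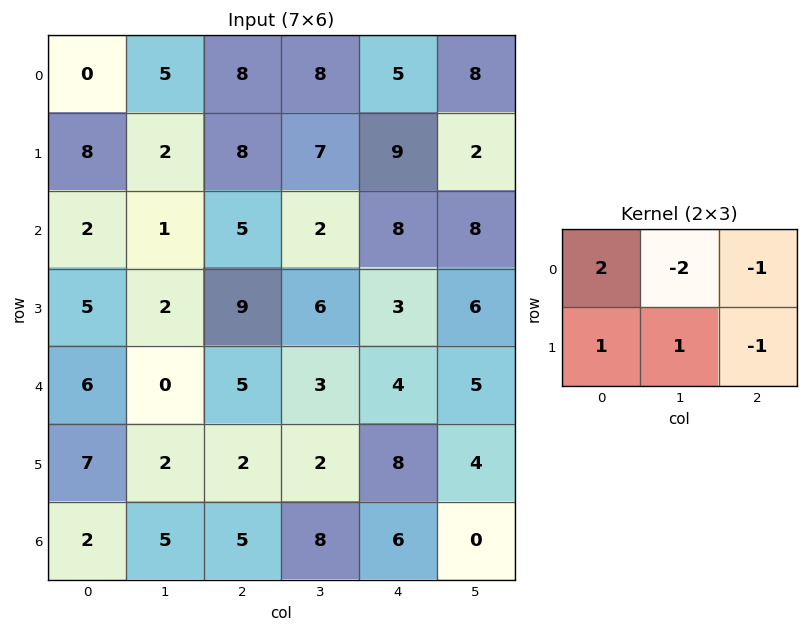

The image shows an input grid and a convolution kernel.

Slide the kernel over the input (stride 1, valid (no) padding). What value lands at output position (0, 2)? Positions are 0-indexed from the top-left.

The receptive field on the input at this output position is [8 8 5 / 8 7 9]. Elementwise product with the kernel and sum: 8·2 + 8·-2 + 5·-1 + 8·1 + 7·1 + 9·-1.

1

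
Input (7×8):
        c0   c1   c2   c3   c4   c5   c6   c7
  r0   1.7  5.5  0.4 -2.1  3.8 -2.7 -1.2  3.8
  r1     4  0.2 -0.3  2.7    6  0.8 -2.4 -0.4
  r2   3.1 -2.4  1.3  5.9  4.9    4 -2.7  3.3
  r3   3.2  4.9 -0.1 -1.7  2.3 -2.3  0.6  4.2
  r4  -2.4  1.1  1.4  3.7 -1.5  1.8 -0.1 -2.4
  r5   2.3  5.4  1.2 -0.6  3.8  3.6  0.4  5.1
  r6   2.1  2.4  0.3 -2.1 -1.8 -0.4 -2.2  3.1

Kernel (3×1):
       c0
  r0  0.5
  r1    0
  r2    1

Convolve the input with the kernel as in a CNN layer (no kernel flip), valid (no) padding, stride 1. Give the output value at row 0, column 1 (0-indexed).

The receptive field on the input at this output position is [5.5 / 0.2 / -2.4]. Elementwise product with the kernel and sum: 5.5·0.5 + -2.4·1.

0.35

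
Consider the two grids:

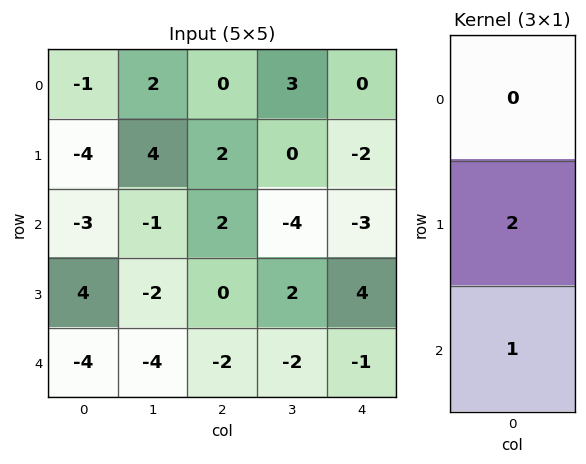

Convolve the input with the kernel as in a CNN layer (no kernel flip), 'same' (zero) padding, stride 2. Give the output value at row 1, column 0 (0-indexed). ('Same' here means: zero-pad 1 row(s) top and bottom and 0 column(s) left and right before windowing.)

The receptive field on the zero-padded input at this output position is [-4 / -3 / 4]. Elementwise product with the kernel and sum: -3·2 + 4·1.

-2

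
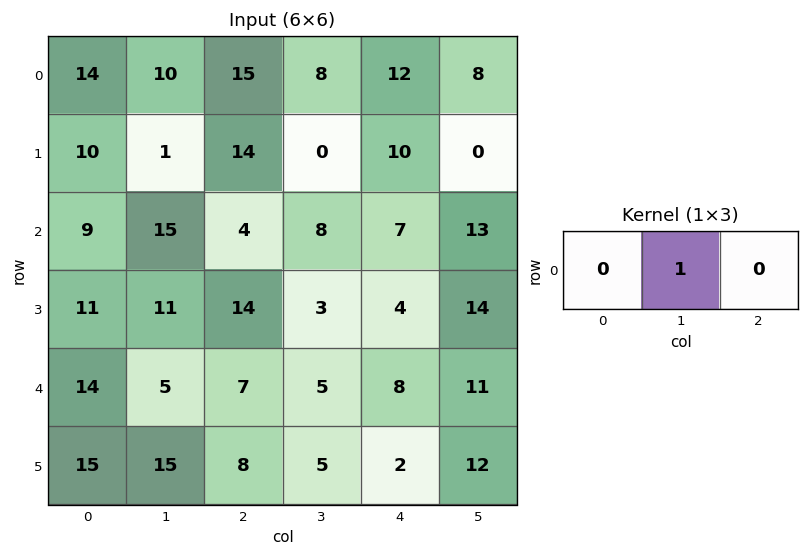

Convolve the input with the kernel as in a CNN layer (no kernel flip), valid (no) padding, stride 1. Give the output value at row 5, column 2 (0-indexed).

The receptive field on the input at this output position is [8 5 2]. Elementwise product with the kernel and sum: 5·1.

5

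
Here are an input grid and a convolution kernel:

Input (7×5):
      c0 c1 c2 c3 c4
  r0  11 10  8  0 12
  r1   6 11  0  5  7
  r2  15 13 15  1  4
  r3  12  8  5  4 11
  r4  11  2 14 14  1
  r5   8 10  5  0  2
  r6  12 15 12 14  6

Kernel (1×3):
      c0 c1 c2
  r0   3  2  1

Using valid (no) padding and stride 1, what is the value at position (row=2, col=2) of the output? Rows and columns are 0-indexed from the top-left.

The receptive field on the input at this output position is [15 1 4]. Elementwise product with the kernel and sum: 15·3 + 1·2 + 4·1.

51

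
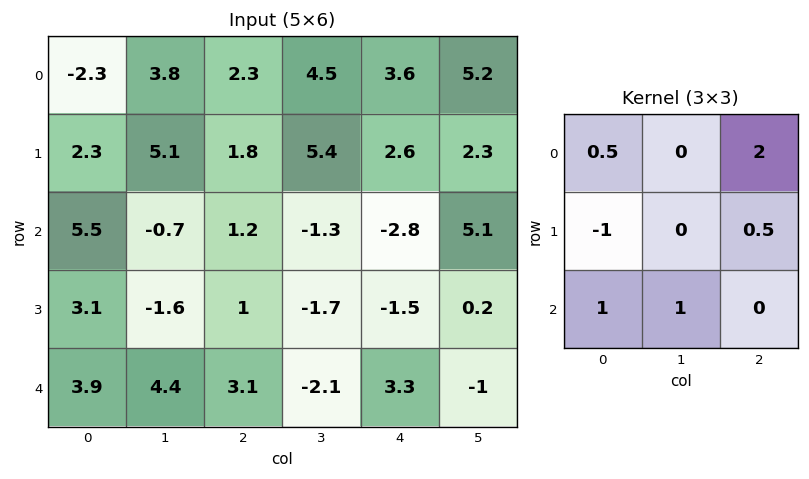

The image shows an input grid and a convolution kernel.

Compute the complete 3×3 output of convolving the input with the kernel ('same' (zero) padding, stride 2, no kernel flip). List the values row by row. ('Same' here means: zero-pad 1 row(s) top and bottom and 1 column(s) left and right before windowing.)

Output[0,0]: The receptive field on the zero-padded input at this output position is [0 0 0 / 0 -2.3 3.8 / 0 2.3 5.1]. Elementwise product with the kernel and sum: 0·0.5 + 0·2 + 0·-1 + 3.8·0.5 + 0·1 + 2.3·1.

4.2 5.35 6.1
12.95 12.8 7.95
-1 -9.65 1.15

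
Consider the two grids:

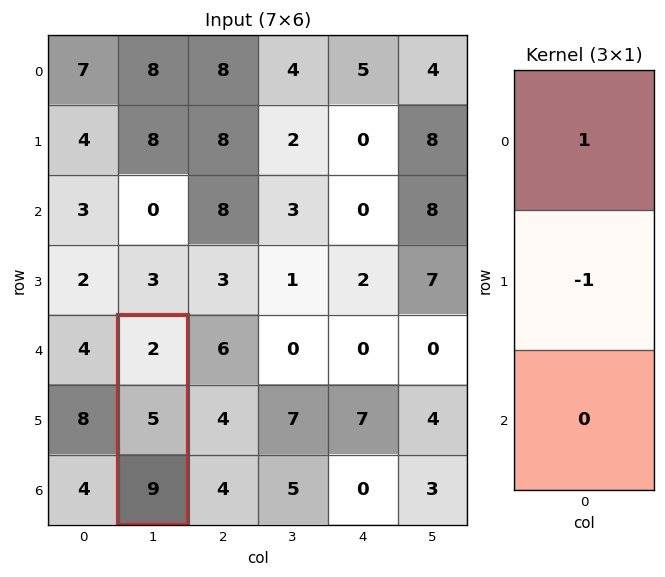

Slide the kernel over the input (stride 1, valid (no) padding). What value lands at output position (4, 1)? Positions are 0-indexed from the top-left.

-3

The receptive field on the input at this output position is [2 / 5 / 9]. Elementwise product with the kernel and sum: 2·1 + 5·-1.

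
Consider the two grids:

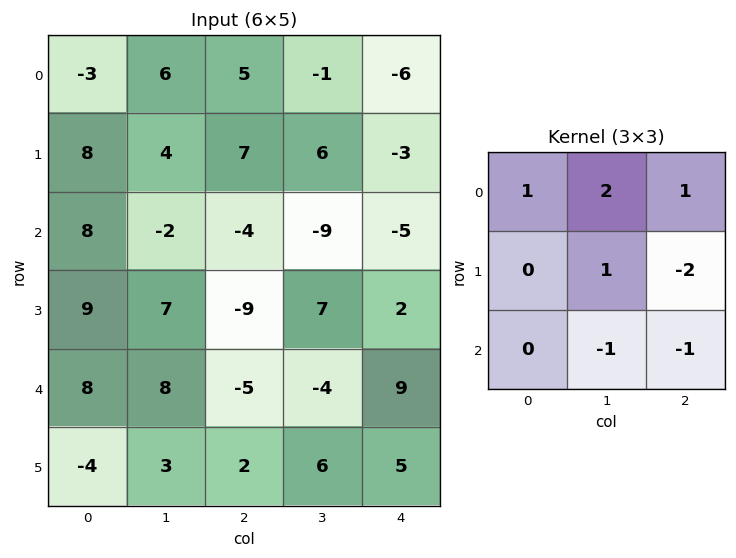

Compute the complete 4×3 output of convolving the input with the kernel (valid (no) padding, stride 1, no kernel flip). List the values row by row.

10 23 23
31 40 8
22 -33 -29
27 -9 -26

Output[0,0]: The receptive field on the input at this output position is [-3 6 5 / 8 4 7 / 8 -2 -4]. Elementwise product with the kernel and sum: -3·1 + 6·2 + 5·1 + 4·1 + 7·-2 + -2·-1 + -4·-1.
Output[0,1]: The receptive field on the input at this output position is [6 5 -1 / 4 7 6 / -2 -4 -9]. Elementwise product with the kernel and sum: 6·1 + 5·2 + -1·1 + 7·1 + 6·-2 + -4·-1 + -9·-1.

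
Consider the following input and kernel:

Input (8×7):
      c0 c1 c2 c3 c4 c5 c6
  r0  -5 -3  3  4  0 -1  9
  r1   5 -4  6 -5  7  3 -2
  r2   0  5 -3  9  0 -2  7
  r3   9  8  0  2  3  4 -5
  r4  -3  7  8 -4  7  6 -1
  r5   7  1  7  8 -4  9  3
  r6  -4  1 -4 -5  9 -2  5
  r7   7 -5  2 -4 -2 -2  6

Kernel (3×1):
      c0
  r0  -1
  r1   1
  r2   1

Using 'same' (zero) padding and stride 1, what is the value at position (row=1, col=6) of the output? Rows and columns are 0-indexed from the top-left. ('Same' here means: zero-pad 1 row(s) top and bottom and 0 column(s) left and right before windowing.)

-4

The receptive field on the zero-padded input at this output position is [9 / -2 / 7]. Elementwise product with the kernel and sum: 9·-1 + -2·1 + 7·1.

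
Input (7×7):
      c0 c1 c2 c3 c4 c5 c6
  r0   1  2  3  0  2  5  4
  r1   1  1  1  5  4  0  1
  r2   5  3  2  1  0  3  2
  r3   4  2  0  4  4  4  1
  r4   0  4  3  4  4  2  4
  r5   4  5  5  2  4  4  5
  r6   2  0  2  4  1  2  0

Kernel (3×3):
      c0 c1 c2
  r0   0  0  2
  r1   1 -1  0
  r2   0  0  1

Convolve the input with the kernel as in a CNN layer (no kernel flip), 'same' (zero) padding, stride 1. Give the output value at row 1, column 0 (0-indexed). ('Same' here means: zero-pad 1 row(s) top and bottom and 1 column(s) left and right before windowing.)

The receptive field on the zero-padded input at this output position is [0 1 2 / 0 1 1 / 0 5 3]. Elementwise product with the kernel and sum: 2·2 + 0·1 + 1·-1 + 3·1.

6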